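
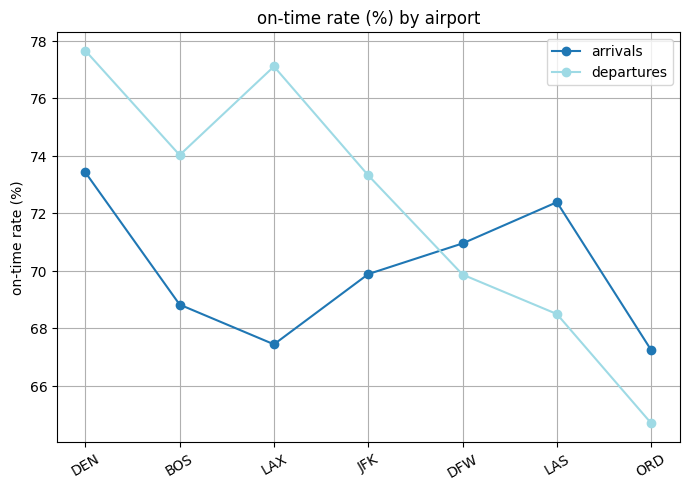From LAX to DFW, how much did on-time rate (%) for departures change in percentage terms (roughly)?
LAX ≈ 78, DFW ≈ 70; (70 − 78) / 78 ≈ -10.3%.

≈ -10.3%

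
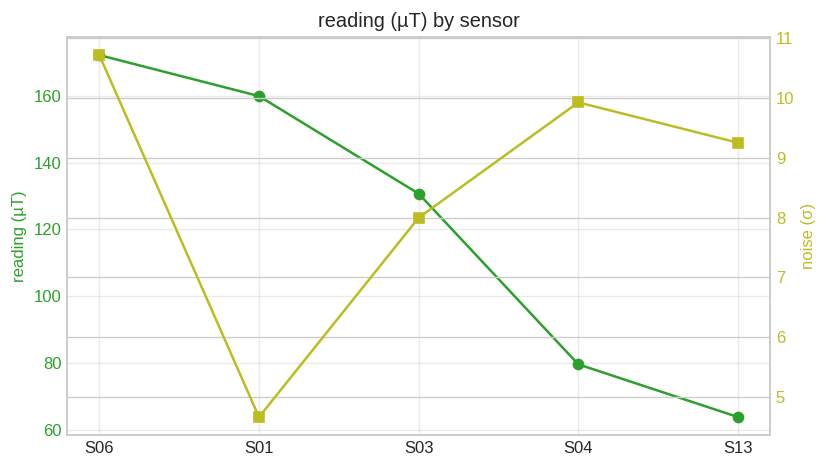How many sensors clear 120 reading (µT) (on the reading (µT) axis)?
Above 120: S06, S01, S03.

3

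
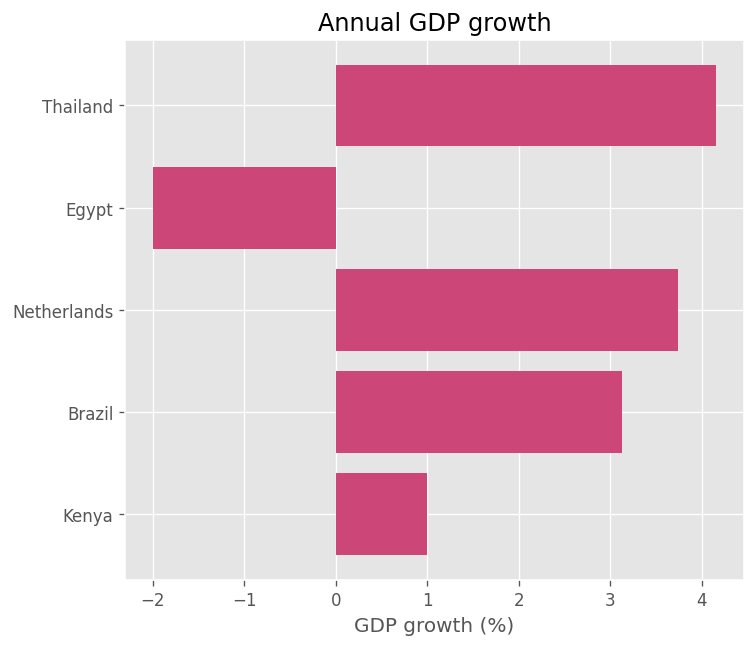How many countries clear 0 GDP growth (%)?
4

Above 0: Thailand, Netherlands, Brazil, Kenya.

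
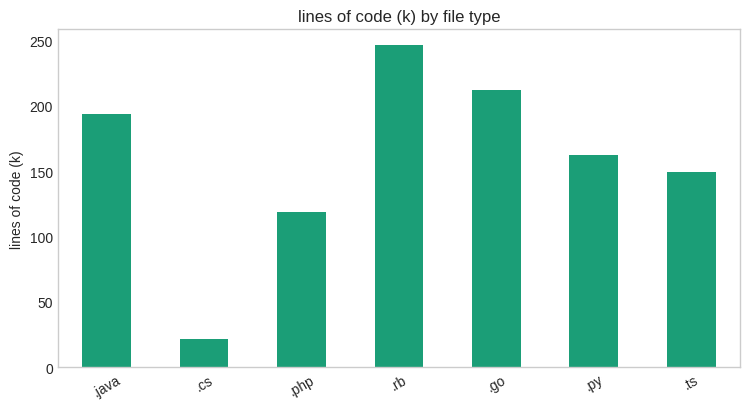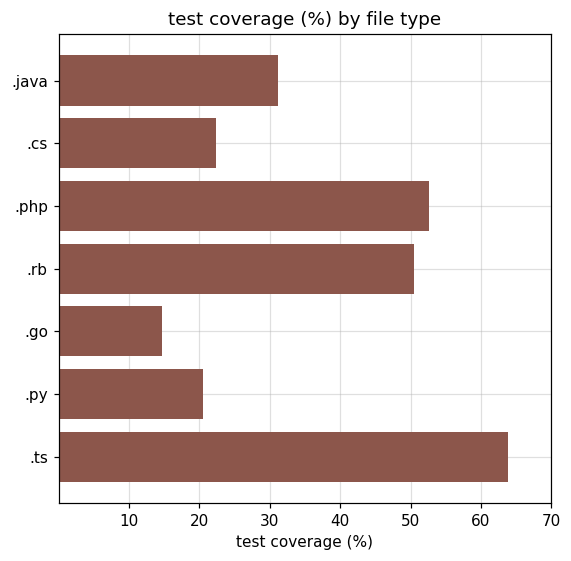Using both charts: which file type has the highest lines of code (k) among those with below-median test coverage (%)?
Chart 2 median test coverage (%) ≈ 30; below-median file types: .cs, .go, .py. Among those, .go has the highest lines of code (k) (≈ 200).

.go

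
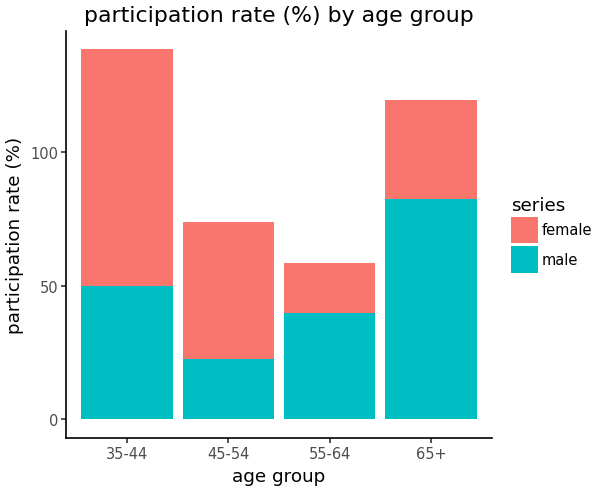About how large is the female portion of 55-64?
≈ 20

female top ≈ 60, bottom ≈ 40; segment ≈ 20.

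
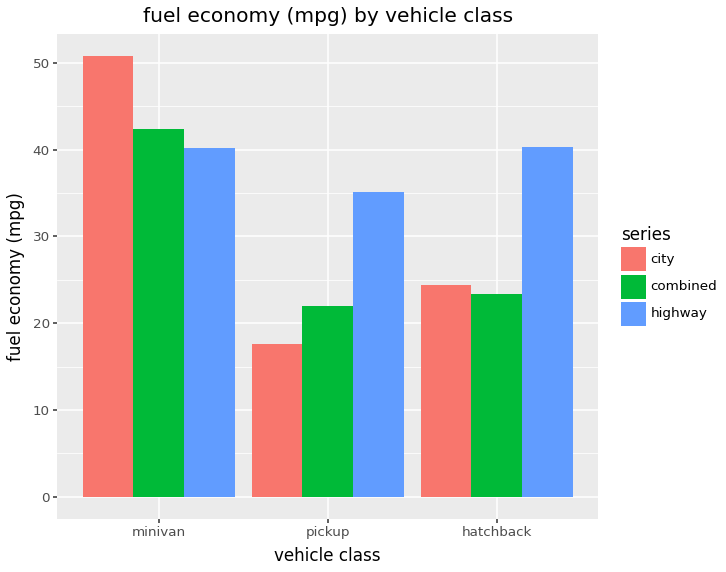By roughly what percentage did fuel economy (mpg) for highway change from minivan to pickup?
minivan ≈ 40, pickup ≈ 35; (35 − 40) / 40 ≈ -12.5%.

≈ -12.5%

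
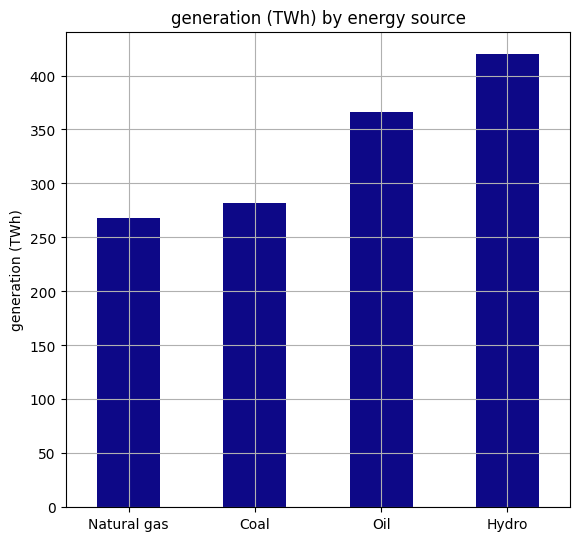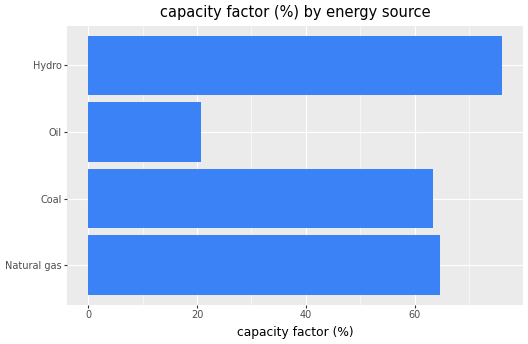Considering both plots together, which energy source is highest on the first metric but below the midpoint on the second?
Oil

Chart 2 median capacity factor (%) ≈ 60; below-median energy sources: Coal, Oil. Among those, Oil has the highest generation (TWh) (≈ 350).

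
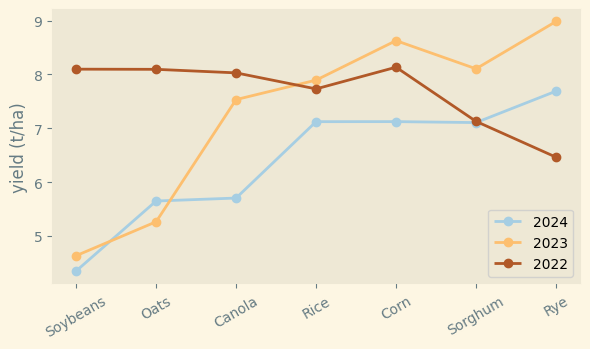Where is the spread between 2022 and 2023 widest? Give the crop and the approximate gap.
Soybeans, ≈ 3.5 t/ha

Soybeans: 2022 ≈ 8.0, 2023 ≈ 4.5 → gap ≈ 3.5. Next-largest (Oats) is only ≈ 2.5.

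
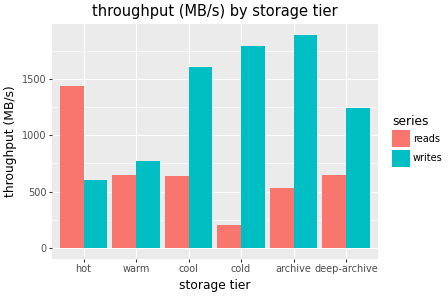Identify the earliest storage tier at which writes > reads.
warm

hot: writes ≈ 600 vs reads ≈ 1400 (not yet); warm: writes ≈ 800 vs reads ≈ 600 (first crossover).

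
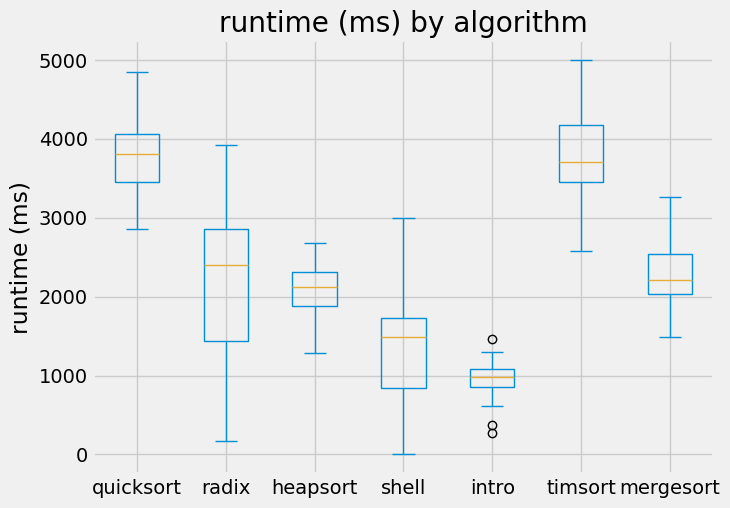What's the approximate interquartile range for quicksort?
≈ 500

Q3 ≈ 4000, Q1 ≈ 3500; IQR ≈ 500.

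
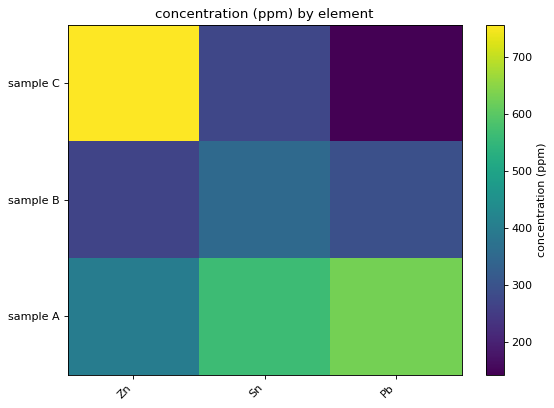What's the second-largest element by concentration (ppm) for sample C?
Sn

Top 3 for sample C: Zn ≈ 800, Sn ≈ 300, Pb ≈ 100.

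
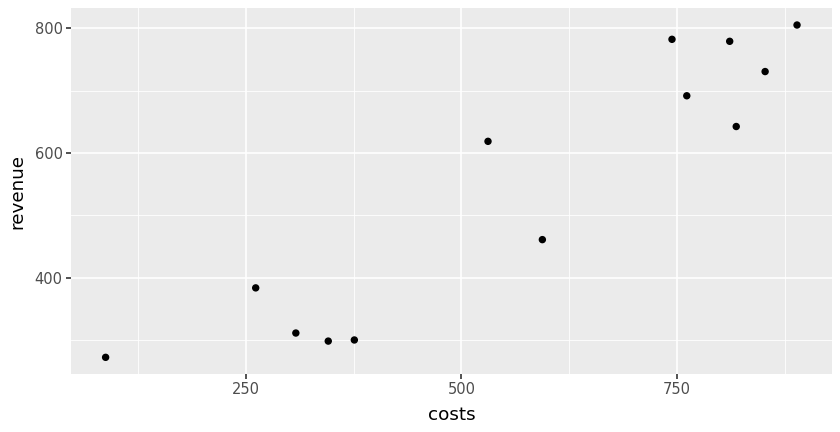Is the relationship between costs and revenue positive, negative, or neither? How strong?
positive, strong

Points are positively correlated; strong (|r| ≈ 0.9).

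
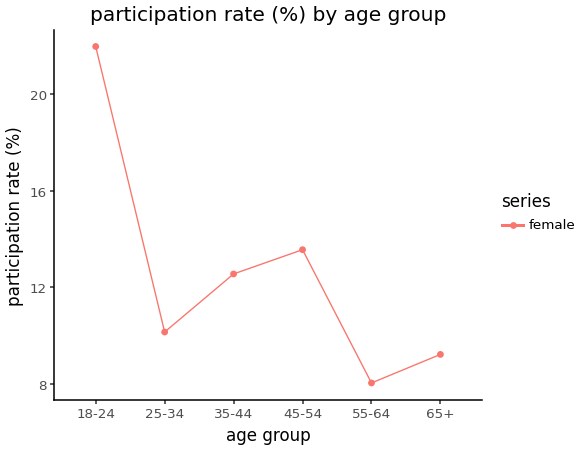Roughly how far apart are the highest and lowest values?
≈ 14

Max 18-24 ≈ 22, min 55-64 ≈ 8; range ≈ 14.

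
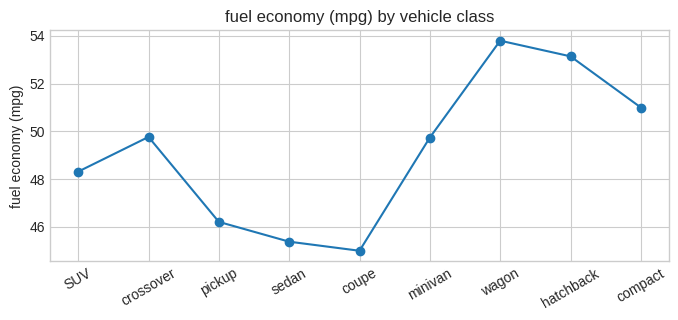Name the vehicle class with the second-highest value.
Top 3: wagon ≈ 54, hatchback ≈ 53, compact ≈ 51.

hatchback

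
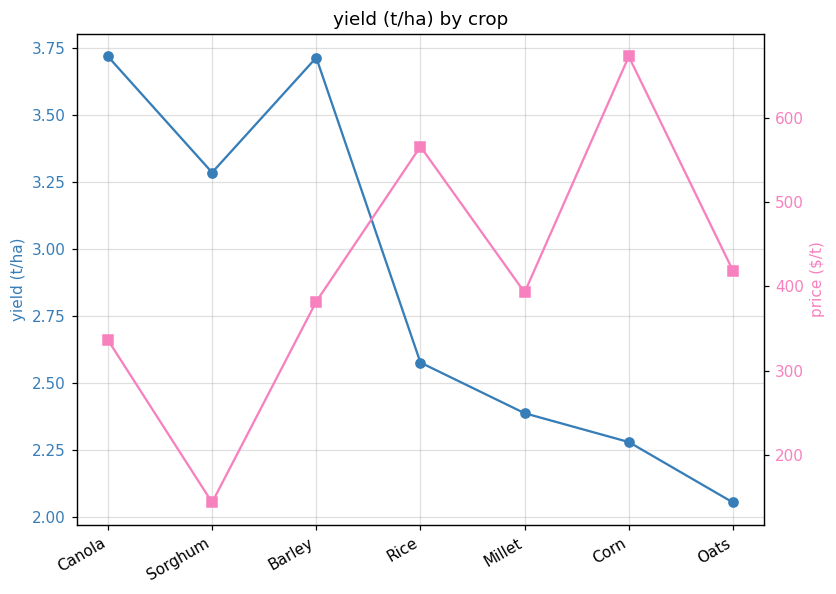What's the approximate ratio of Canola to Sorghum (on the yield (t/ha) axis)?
≈ 1.19×

Canola ≈ 3.8, Sorghum ≈ 3.2; 3.8/3.2 ≈ 1.19.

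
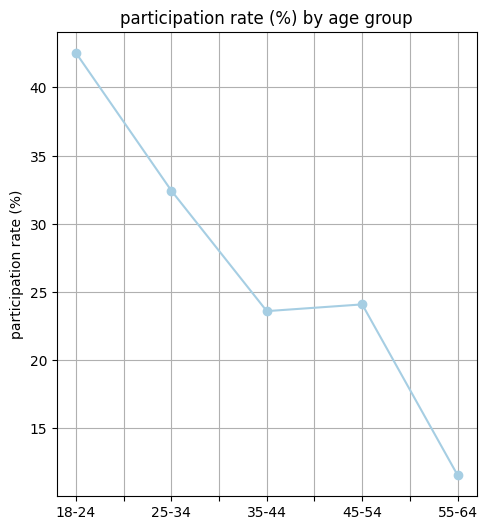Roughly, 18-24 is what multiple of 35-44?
18-24 ≈ 45, 35-44 ≈ 25; 45/25 ≈ 1.8.

≈ 1.8×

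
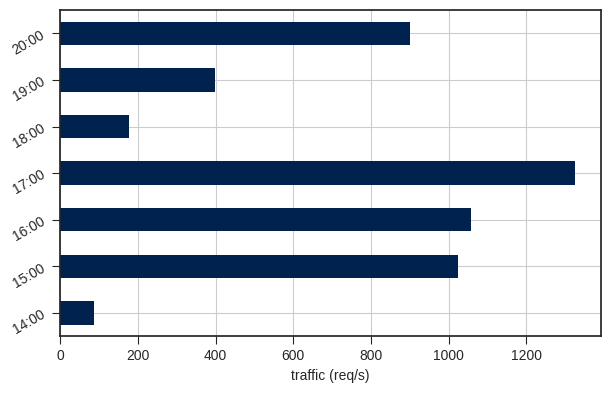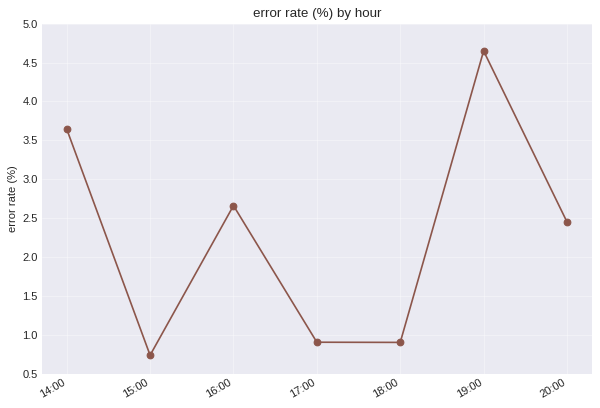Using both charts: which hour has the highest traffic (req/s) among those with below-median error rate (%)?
Chart 2 median error rate (%) ≈ 2.5; below-median hours: 15:00, 17:00, 18:00. Among those, 17:00 has the highest traffic (req/s) (≈ 1400).

17:00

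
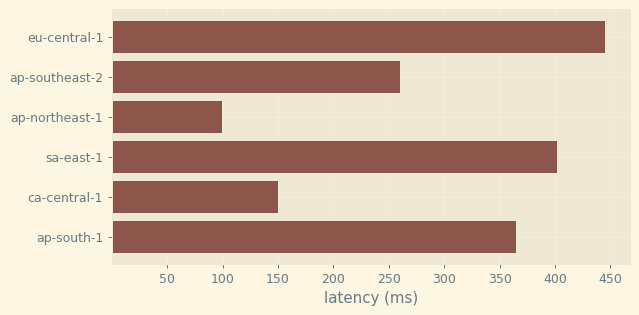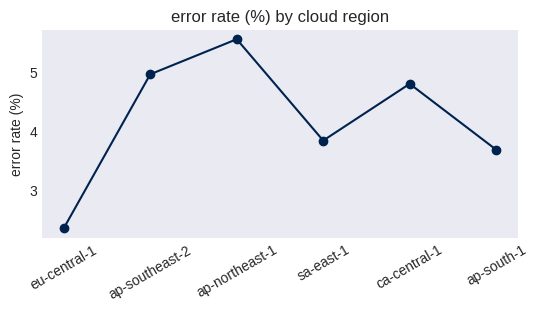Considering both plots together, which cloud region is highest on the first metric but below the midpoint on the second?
eu-central-1

Chart 2 median error rate (%) ≈ 4; below-median cloud regions: eu-central-1, sa-east-1, ap-south-1. Among those, eu-central-1 has the highest latency (ms) (≈ 450).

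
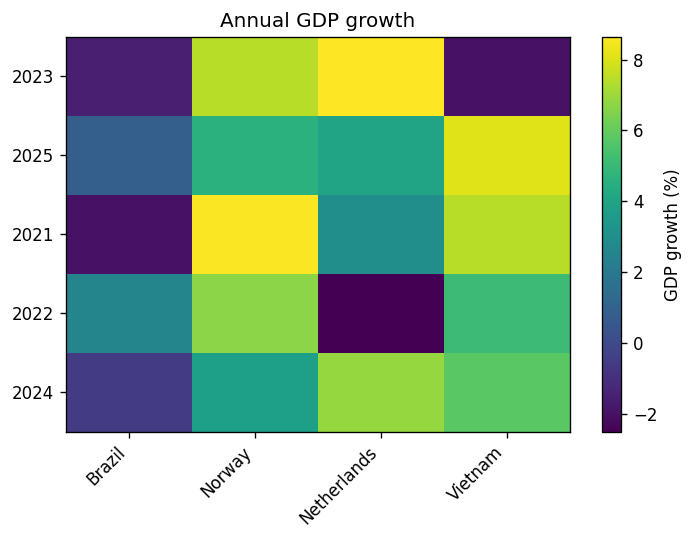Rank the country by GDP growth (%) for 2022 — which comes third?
Brazil

Top 4 for 2022: Norway ≈ 7, Vietnam ≈ 5, Brazil ≈ 3, Netherlands ≈ -2.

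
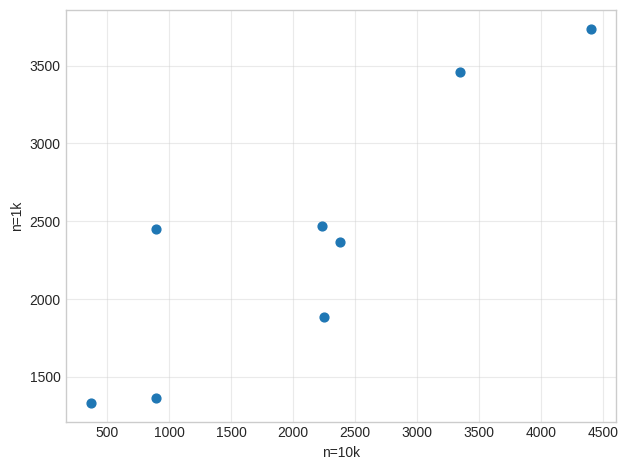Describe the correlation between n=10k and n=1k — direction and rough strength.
positive, strong

Points are positively correlated; strong (|r| ≈ 0.9).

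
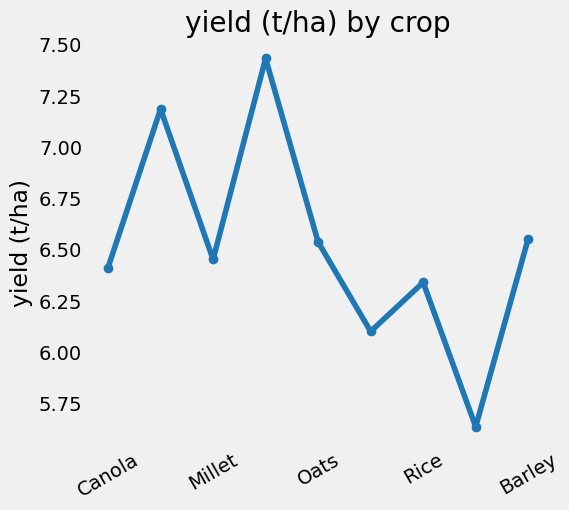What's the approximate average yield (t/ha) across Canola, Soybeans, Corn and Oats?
(6.4 + 7.2 + 7.4 + 6.6) / 4 ≈ 6.9.

≈ 6.9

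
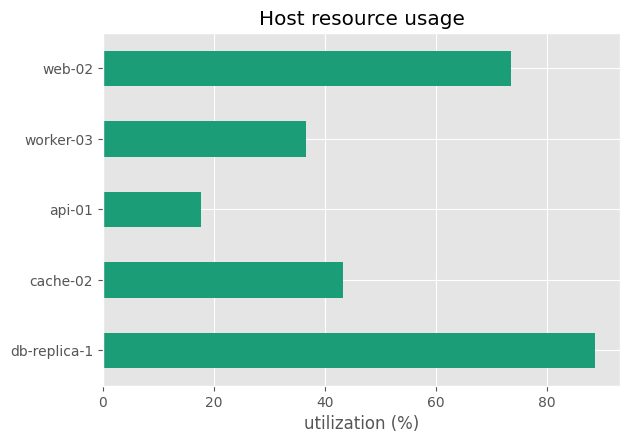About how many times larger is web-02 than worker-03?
≈ 1.75×

web-02 ≈ 70, worker-03 ≈ 40; 70/40 ≈ 1.75.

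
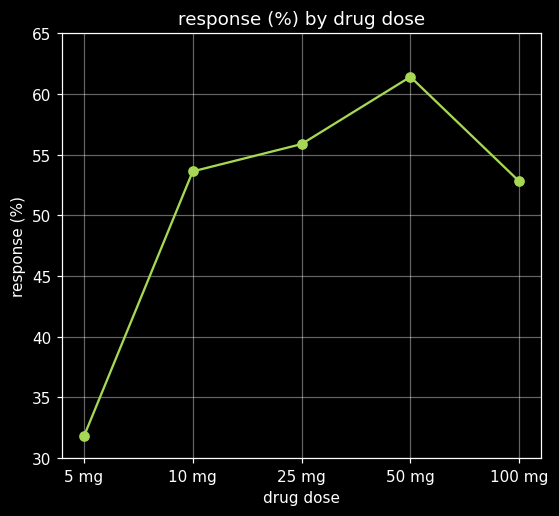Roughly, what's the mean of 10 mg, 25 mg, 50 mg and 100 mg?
≈ 56

(55 + 55 + 60 + 55) / 4 ≈ 56.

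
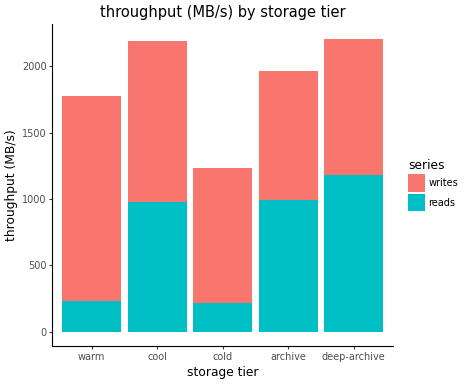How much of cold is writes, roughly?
≈ 1000

writes top ≈ 1200, bottom ≈ 200; segment ≈ 1000.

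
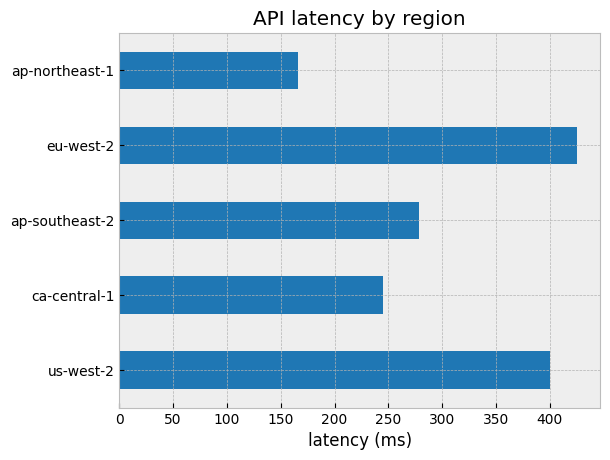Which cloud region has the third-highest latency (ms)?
Top 4: eu-west-2 ≈ 450, us-west-2 ≈ 400, ap-southeast-2 ≈ 300, ca-central-1 ≈ 250.

ap-southeast-2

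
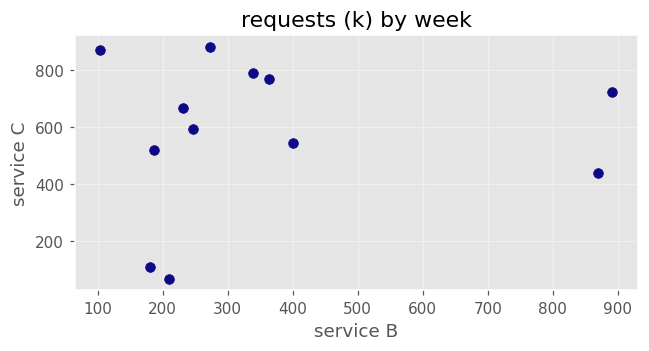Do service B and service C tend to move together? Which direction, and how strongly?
no clear correlation

Points are roughly uncorrelated; weak (|r| ≈ 0.1).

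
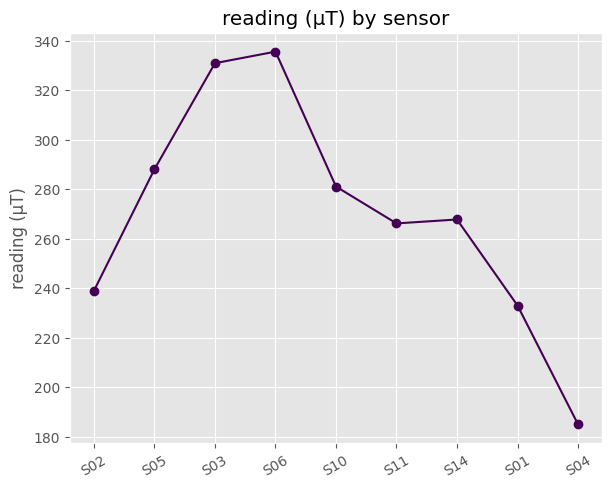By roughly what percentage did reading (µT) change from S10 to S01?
S10 ≈ 280, S01 ≈ 240; (240 − 280) / 280 ≈ -14.3%.

≈ -14.3%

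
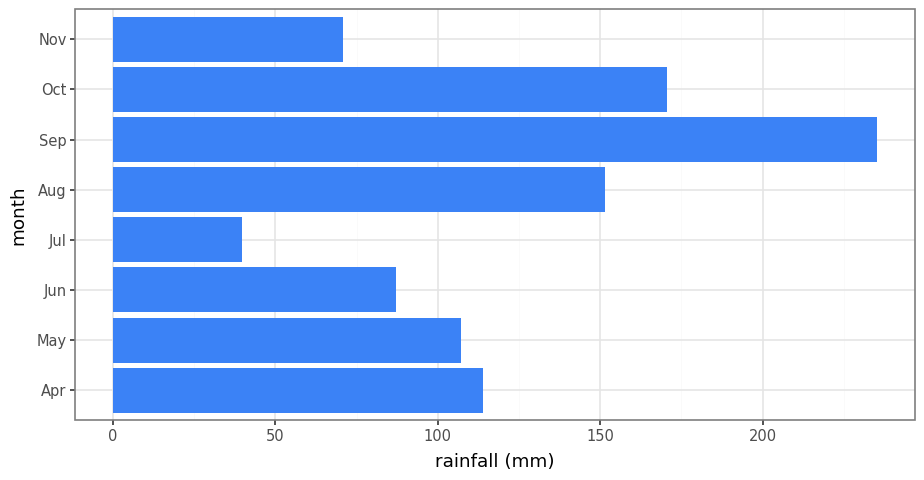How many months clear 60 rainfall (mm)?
7

Above 60: Apr, May, Jun, Aug, Sep, Oct, Nov.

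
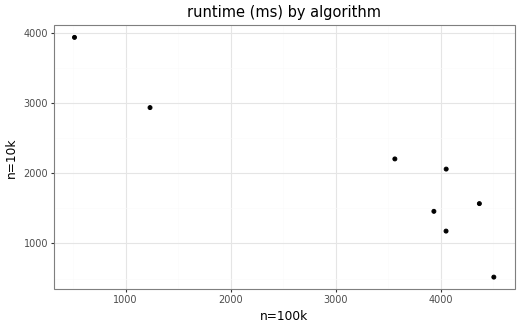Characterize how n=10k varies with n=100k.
negative, strong

Points are negatively correlated; strong (|r| ≈ 0.9).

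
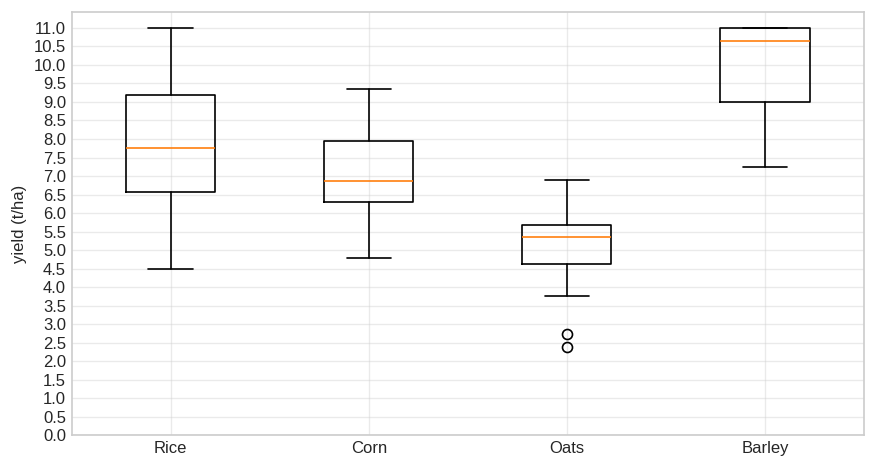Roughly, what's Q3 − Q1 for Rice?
Q3 ≈ 9.0, Q1 ≈ 6.5; IQR ≈ 2.5.

≈ 2.5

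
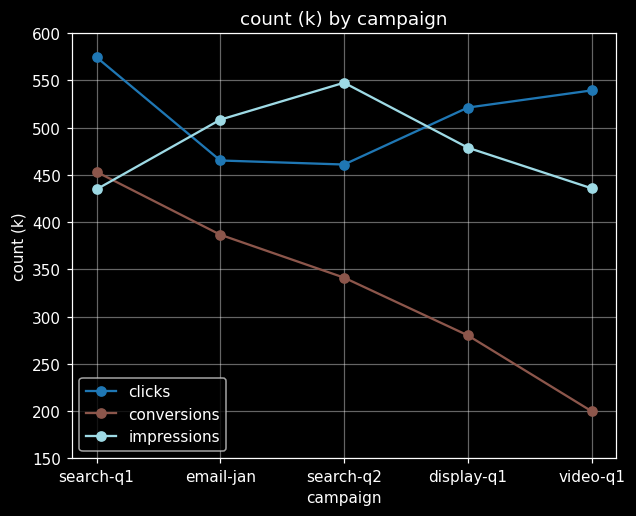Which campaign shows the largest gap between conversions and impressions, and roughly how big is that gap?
video-q1: conversions ≈ 200, impressions ≈ 450 → gap ≈ 250. Next-largest (search-q2) is only ≈ 200.

video-q1, ≈ 250 k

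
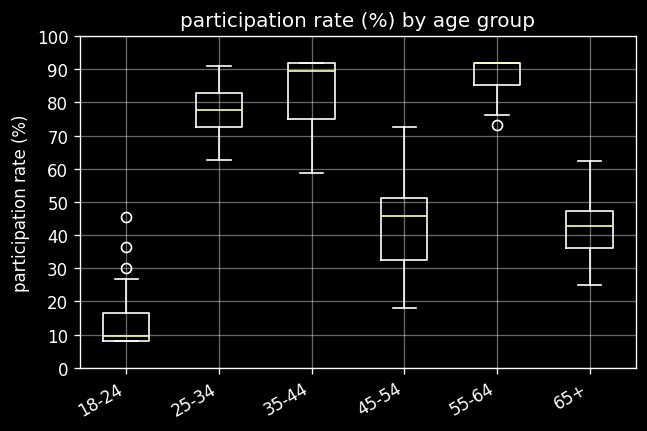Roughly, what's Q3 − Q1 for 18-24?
Q3 ≈ 20, Q1 ≈ 10; IQR ≈ 10.

≈ 10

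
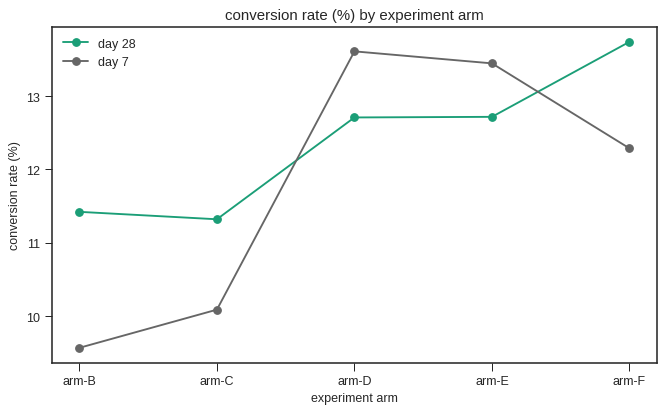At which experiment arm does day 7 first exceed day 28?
arm-C: day 7 ≈ 10.0 vs day 28 ≈ 11.5 (not yet); arm-D: day 7 ≈ 13.5 vs day 28 ≈ 12.5 (first crossover).

arm-D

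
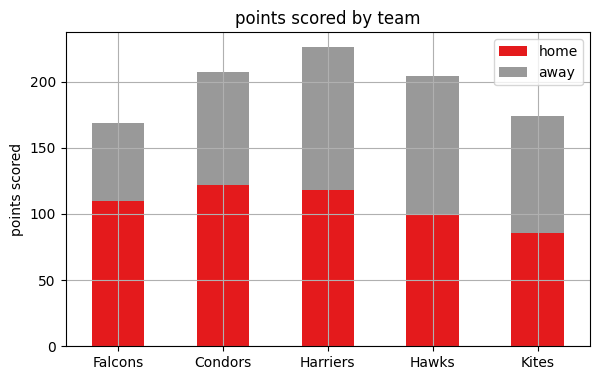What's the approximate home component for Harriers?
home top ≈ 120, bottom ≈ 0; segment ≈ 120.

≈ 120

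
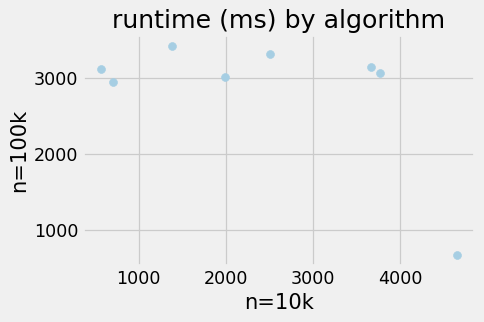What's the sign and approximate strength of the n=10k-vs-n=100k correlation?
Points are negatively correlated; moderate (|r| ≈ 0.6).

negative, moderate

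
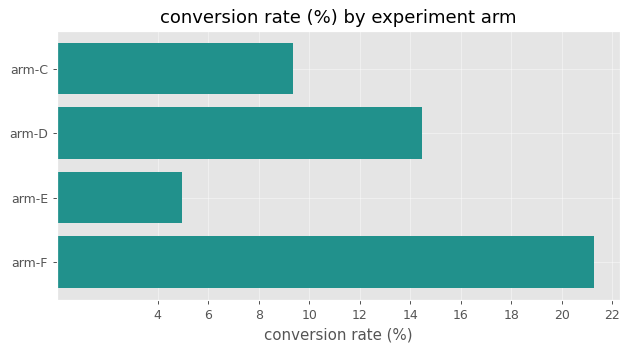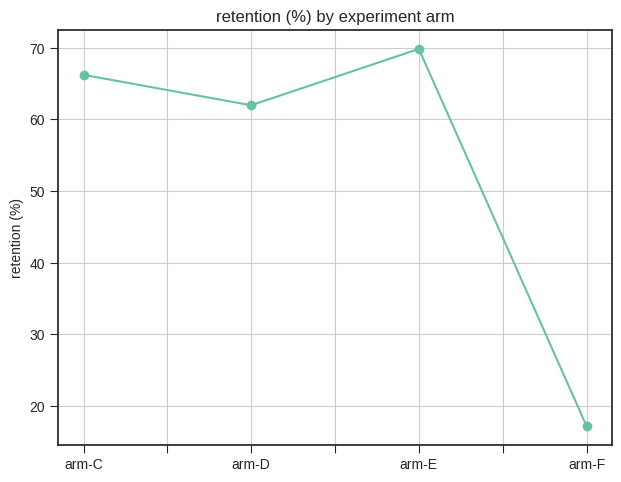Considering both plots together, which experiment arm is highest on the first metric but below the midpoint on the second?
Chart 2 median retention (%) ≈ 60; below-median experiment arms: arm-D, arm-F. Among those, arm-F has the highest conversion rate (%) (≈ 22).

arm-F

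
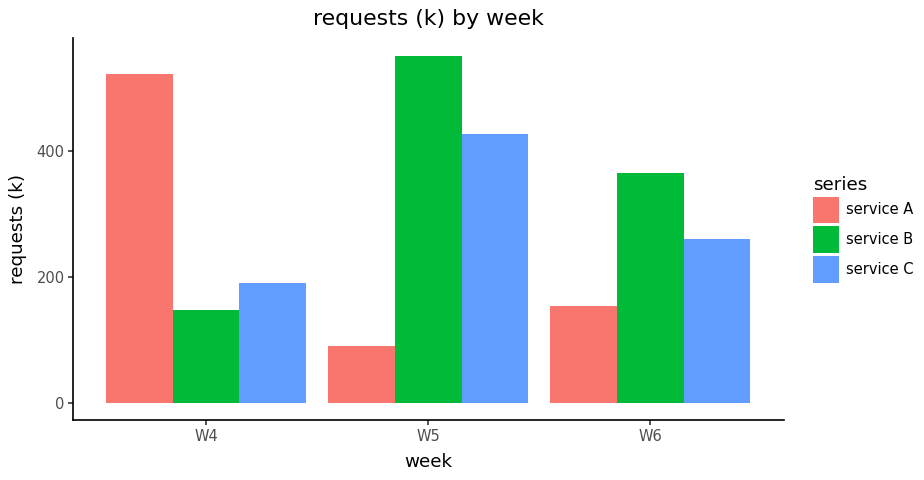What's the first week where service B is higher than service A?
W5

W4: service B ≈ 150 vs service A ≈ 500 (not yet); W5: service B ≈ 550 vs service A ≈ 100 (first crossover).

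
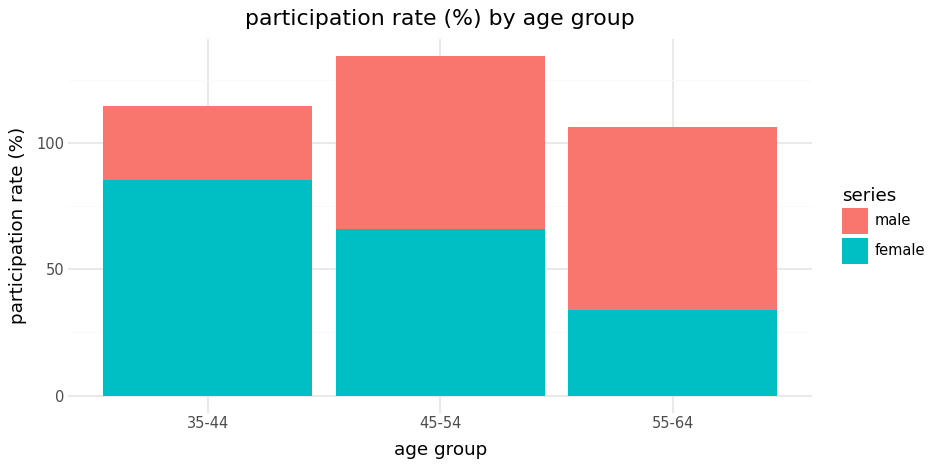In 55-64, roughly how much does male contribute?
≈ 60

male top ≈ 100, bottom ≈ 40; segment ≈ 60.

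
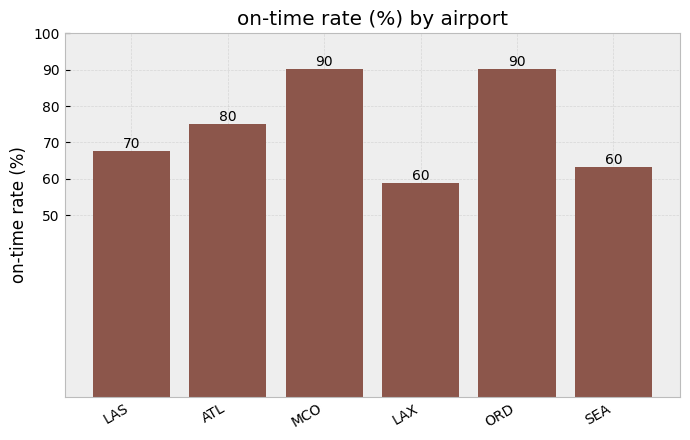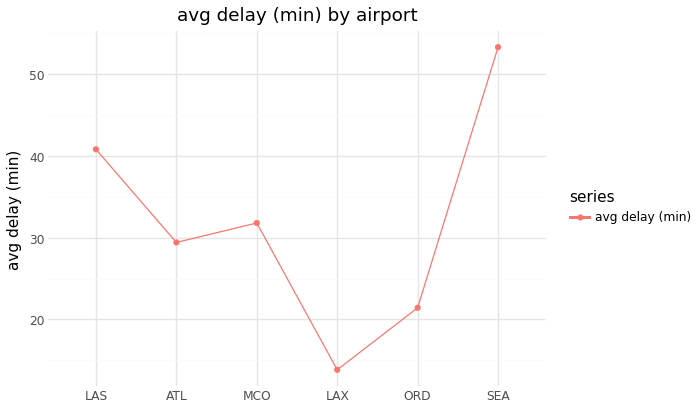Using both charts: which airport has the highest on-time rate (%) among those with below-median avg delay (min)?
Chart 2 median avg delay (min) ≈ 30; below-median airports: ATL, LAX, ORD. Among those, ORD has the highest on-time rate (%) (≈ 90).

ORD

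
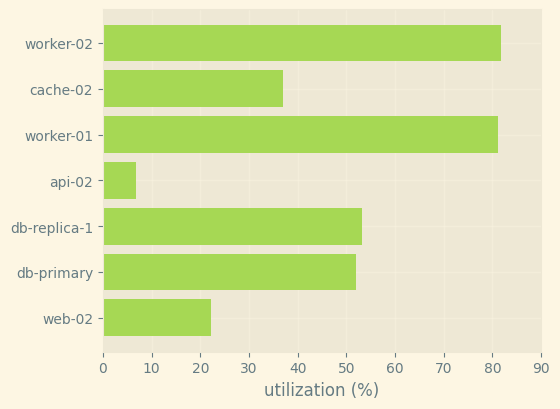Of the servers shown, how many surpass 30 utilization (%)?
Above 30: worker-02, cache-02, worker-01, db-replica-1, db-primary.

5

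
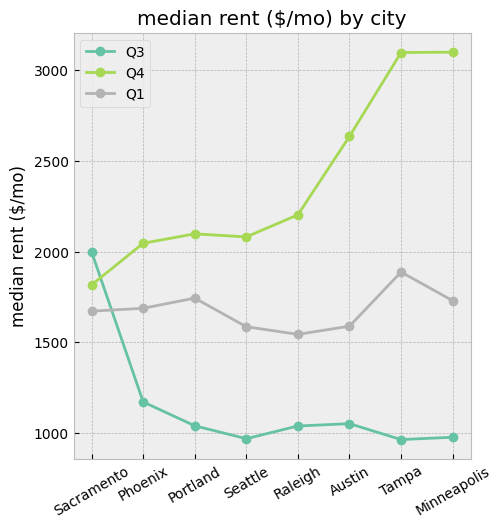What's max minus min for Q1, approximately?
≈ 200

Max Tampa ≈ 1800, min Raleigh ≈ 1600; range ≈ 200.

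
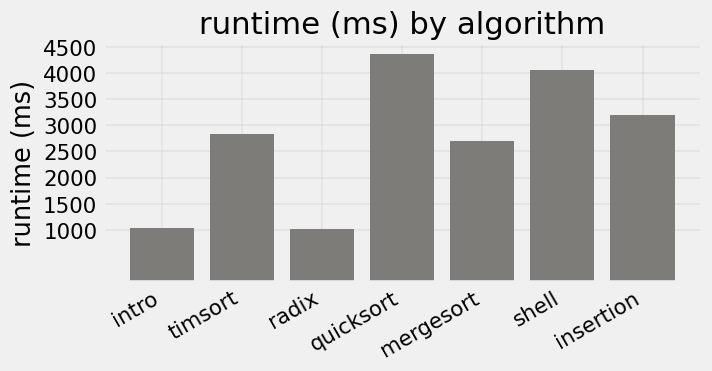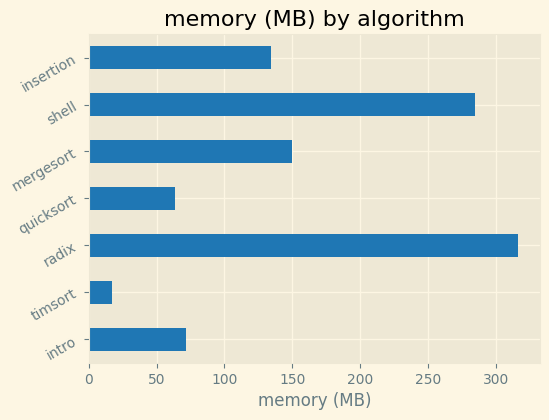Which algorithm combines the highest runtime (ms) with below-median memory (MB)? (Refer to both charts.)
quicksort

Chart 2 median memory (MB) ≈ 150; below-median algorithms: intro, timsort, quicksort. Among those, quicksort has the highest runtime (ms) (≈ 4500).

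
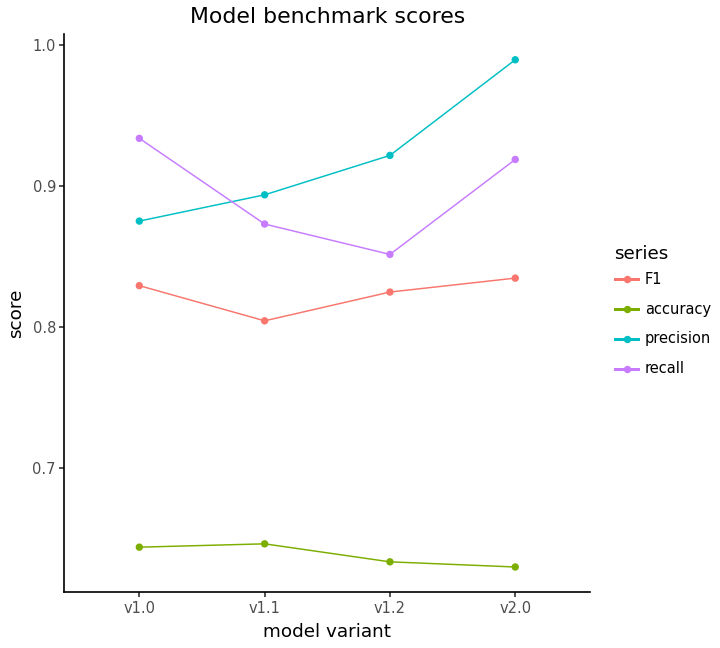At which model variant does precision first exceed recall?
v1.1

v1.0: precision ≈ 0.90 vs recall ≈ 0.95 (not yet); v1.1: precision ≈ 0.90 vs recall ≈ 0.85 (first crossover).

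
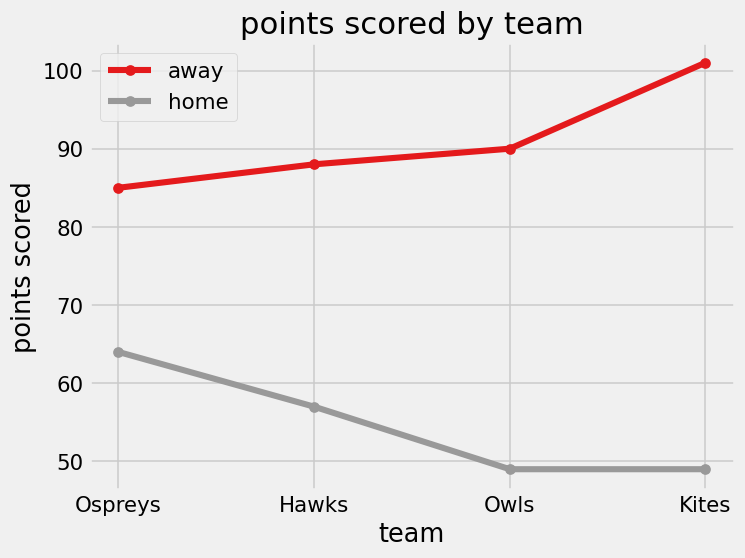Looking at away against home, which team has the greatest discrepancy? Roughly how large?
Kites: away ≈ 100, home ≈ 50 → gap ≈ 50. Next-largest (Owls) is only ≈ 40.

Kites, ≈ 50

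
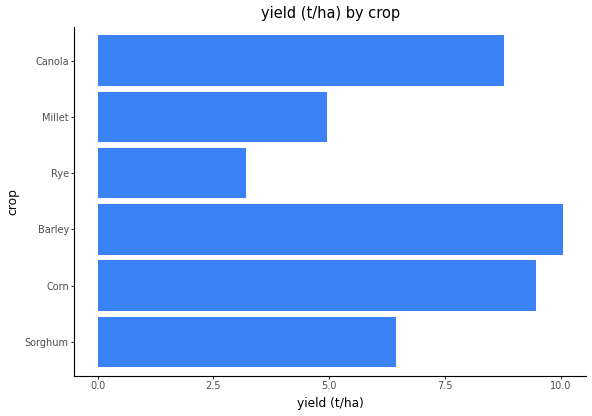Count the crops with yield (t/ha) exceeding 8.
3

Above 8: Corn, Barley, Canola.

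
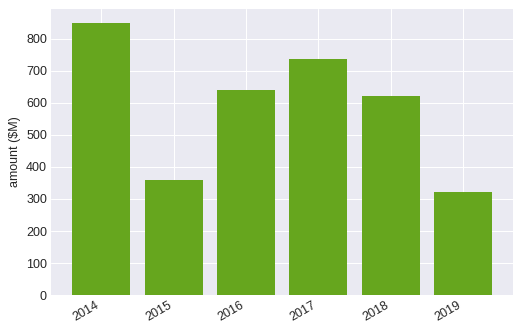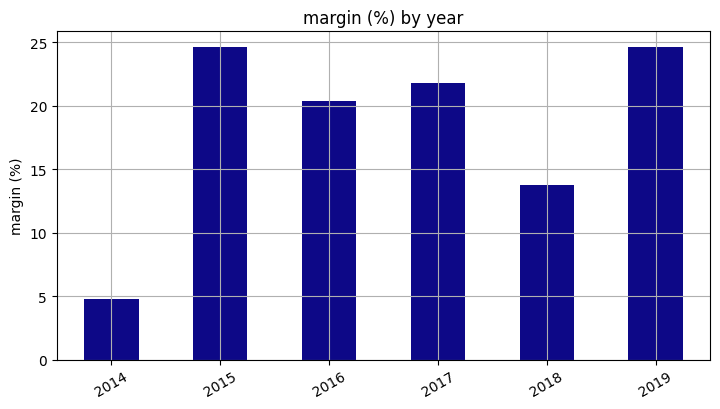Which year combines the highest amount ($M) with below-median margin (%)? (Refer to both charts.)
2014

Chart 2 median margin (%) ≈ 20; below-median years: 2014, 2016, 2018. Among those, 2014 has the highest amount ($M) (≈ 800).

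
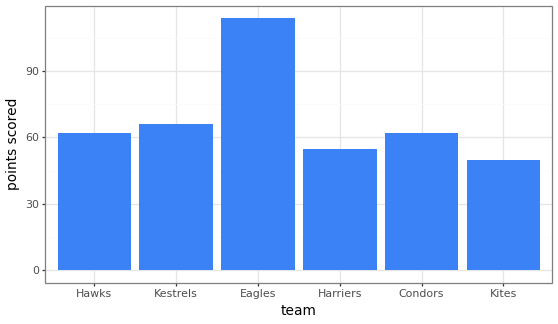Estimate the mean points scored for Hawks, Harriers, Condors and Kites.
(60 + 60 + 60 + 50) / 4 ≈ 58.

≈ 58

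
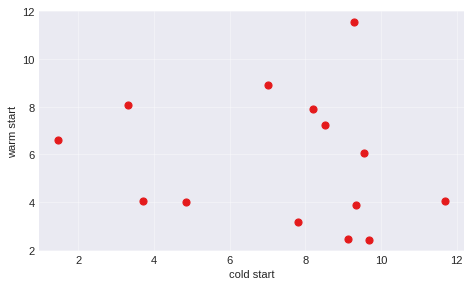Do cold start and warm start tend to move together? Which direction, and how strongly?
no clear correlation

Points are roughly uncorrelated; weak (|r| ≈ 0.1).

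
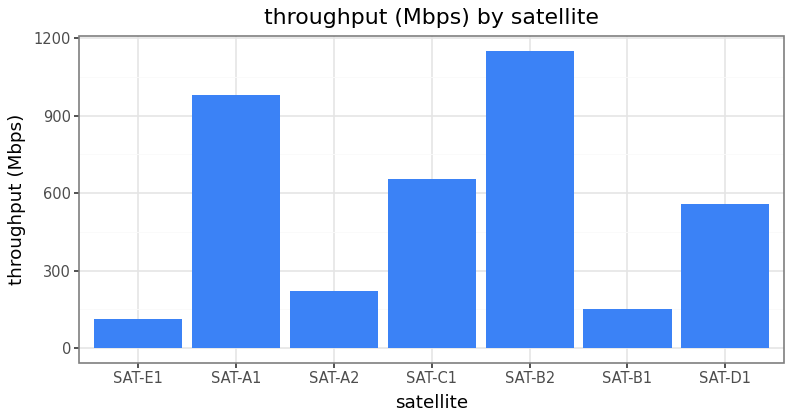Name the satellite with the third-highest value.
Top 4: SAT-B2 ≈ 1200, SAT-A1 ≈ 1000, SAT-C1 ≈ 700, SAT-D1 ≈ 600.

SAT-C1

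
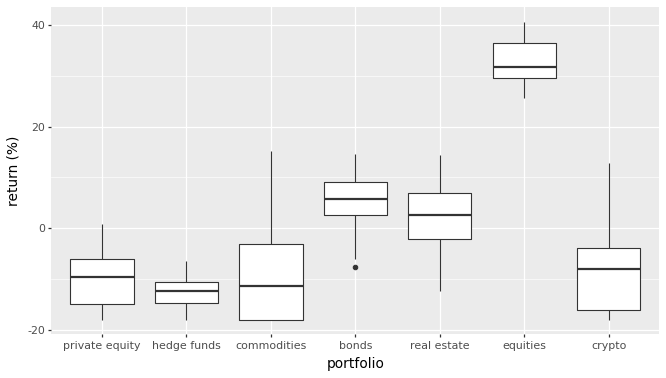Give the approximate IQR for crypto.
≈ 10

Q3 ≈ -5, Q1 ≈ -15; IQR ≈ 10.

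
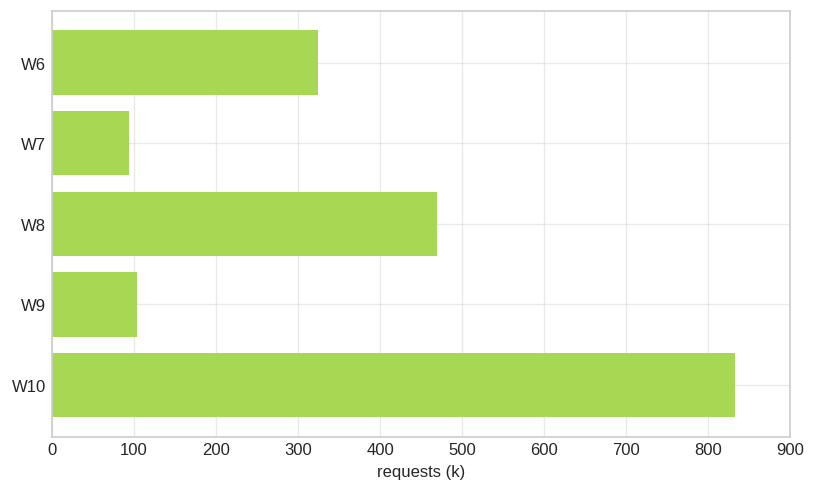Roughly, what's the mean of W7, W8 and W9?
(100 + 500 + 100) / 3 ≈ 233.

≈ 233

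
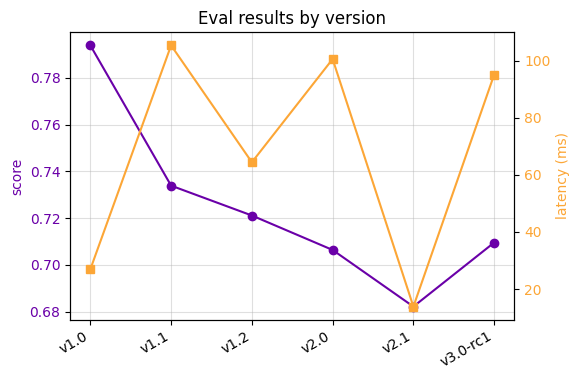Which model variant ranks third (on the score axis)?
v1.2

Top 4 (on the score axis): v1.0 ≈ 0.79, v1.1 ≈ 0.73, v1.2 ≈ 0.72, v3.0-rc1 ≈ 0.71.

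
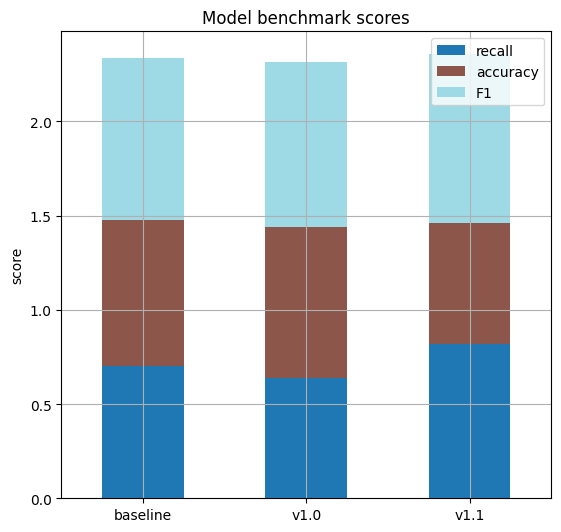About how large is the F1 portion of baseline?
≈ 1.0

F1 top ≈ 2.4, bottom ≈ 1.4; segment ≈ 1.0.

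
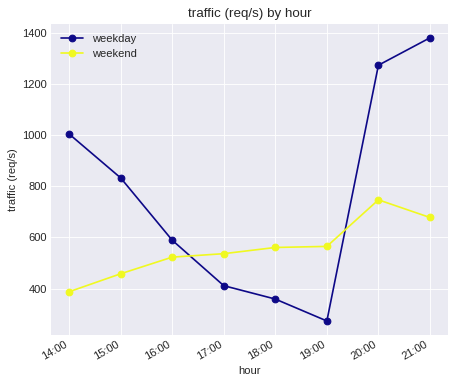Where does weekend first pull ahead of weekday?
17:00

16:00: weekend ≈ 500 vs weekday ≈ 600 (not yet); 17:00: weekend ≈ 500 vs weekday ≈ 400 (first crossover).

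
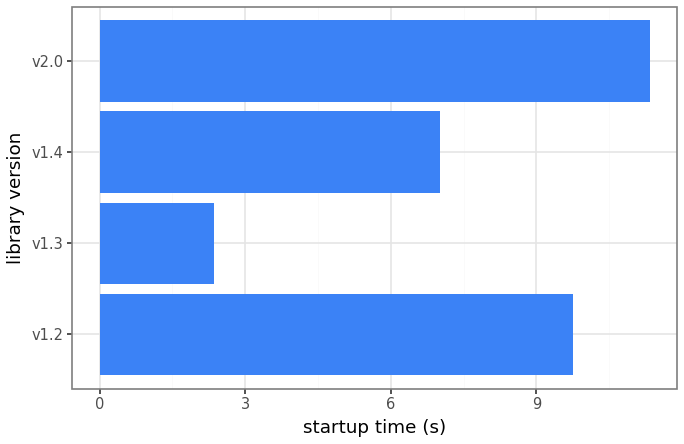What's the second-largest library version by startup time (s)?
v1.2

Top 3: v2.0 ≈ 11, v1.2 ≈ 10, v1.4 ≈ 7.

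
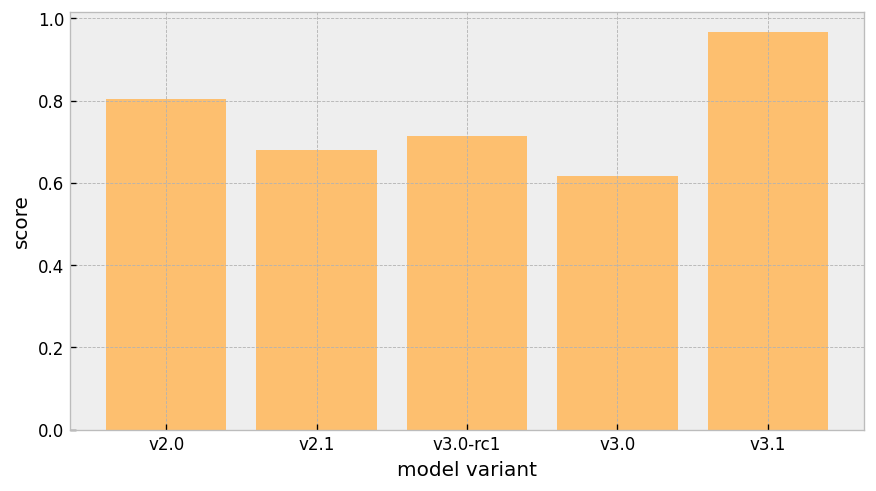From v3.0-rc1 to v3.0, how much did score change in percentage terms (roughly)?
≈ -14.3%

v3.0-rc1 ≈ 0.7, v3.0 ≈ 0.6; (0.6 − 0.7) / 0.7 ≈ -14.3%.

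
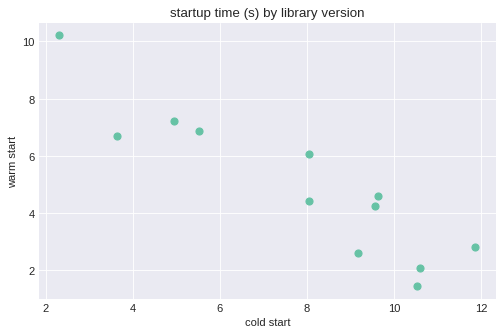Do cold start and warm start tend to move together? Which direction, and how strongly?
Points are negatively correlated; strong (|r| ≈ 0.9).

negative, strong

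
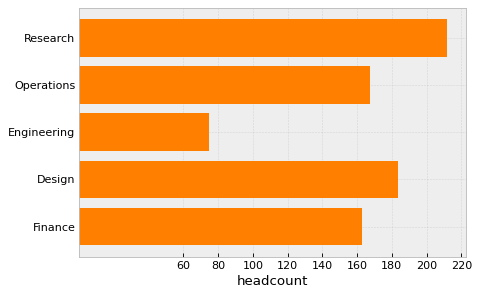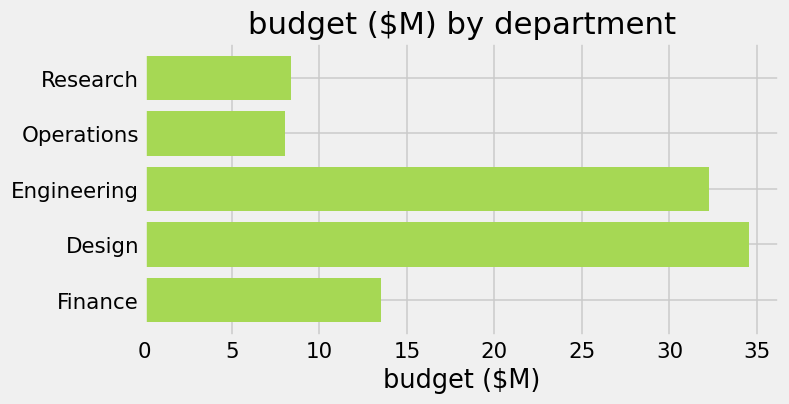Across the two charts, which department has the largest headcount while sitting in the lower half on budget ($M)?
Chart 2 median budget ($M) ≈ 15; below-median departments: Research, Operations. Among those, Research has the highest headcount (≈ 220).

Research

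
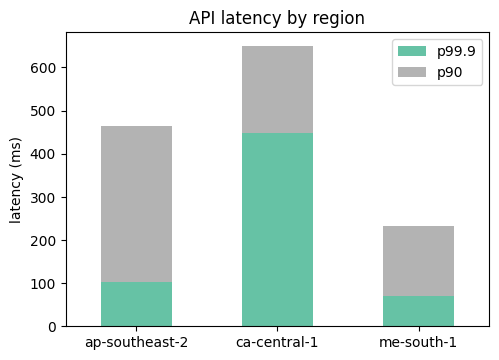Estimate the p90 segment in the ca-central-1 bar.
p90 top ≈ 600, bottom ≈ 400; segment ≈ 200.

≈ 200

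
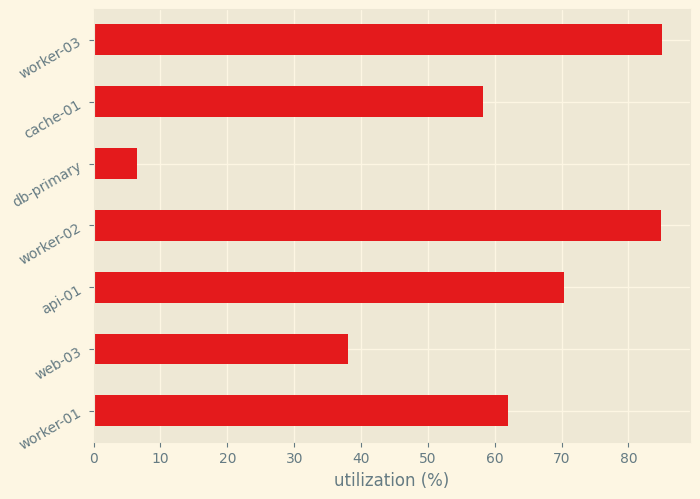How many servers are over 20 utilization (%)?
6

Above 20: worker-01, web-03, api-01, worker-02, cache-01, worker-03.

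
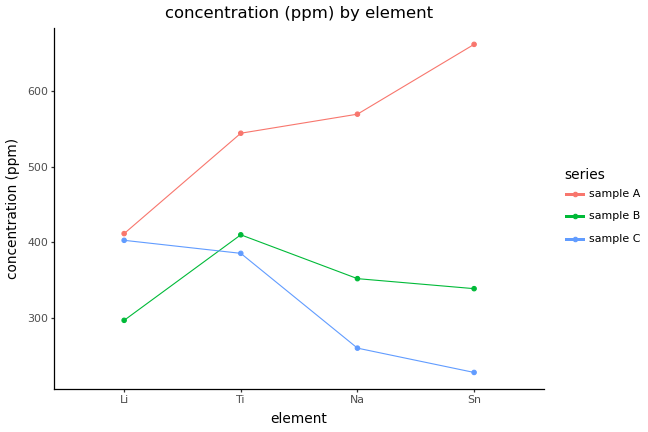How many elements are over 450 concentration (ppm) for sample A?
3

Above 450: Ti, Na, Sn.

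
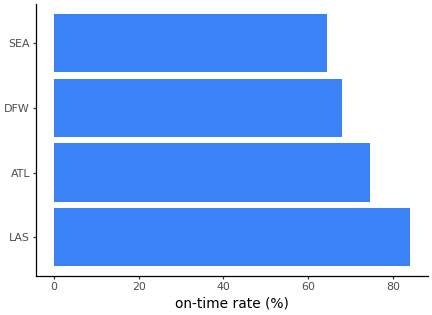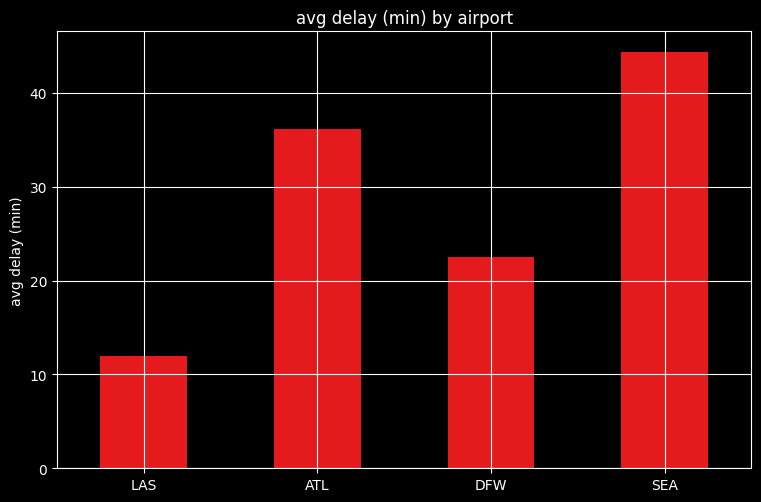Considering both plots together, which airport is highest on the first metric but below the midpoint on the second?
Chart 2 median avg delay (min) ≈ 30; below-median airports: LAS, DFW. Among those, LAS has the highest on-time rate (%) (≈ 80).

LAS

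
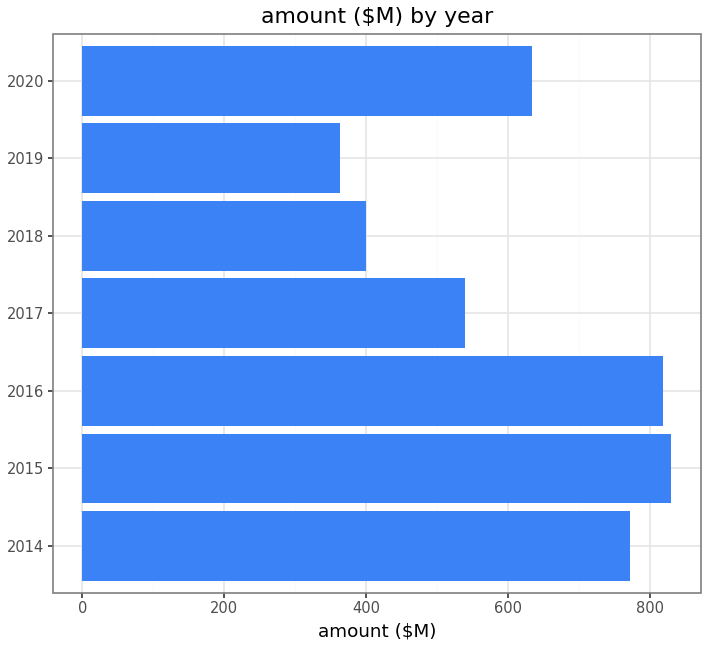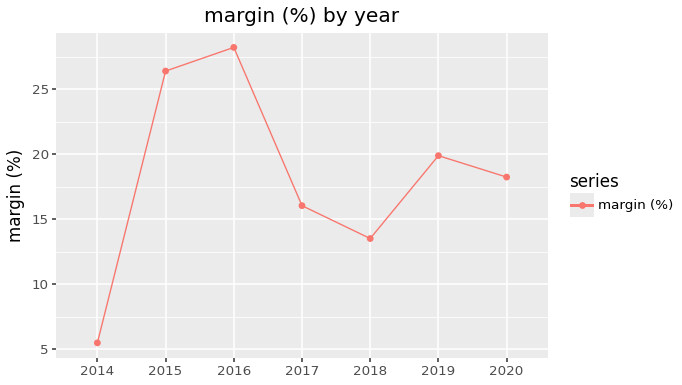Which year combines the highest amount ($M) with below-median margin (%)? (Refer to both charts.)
2014

Chart 2 median margin (%) ≈ 20; below-median years: 2014, 2017, 2018. Among those, 2014 has the highest amount ($M) (≈ 800).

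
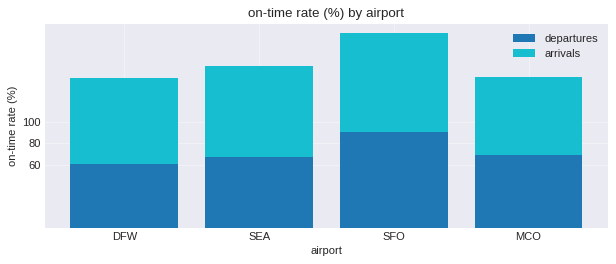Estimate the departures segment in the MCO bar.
departures top ≈ 60, bottom ≈ 0; segment ≈ 60.

≈ 60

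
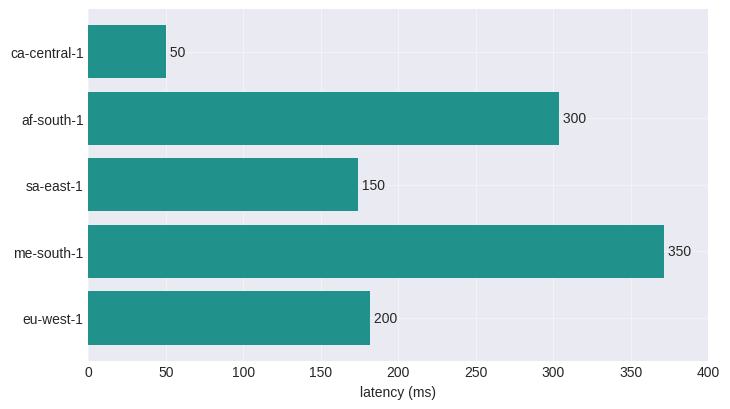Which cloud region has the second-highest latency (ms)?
Top 3: me-south-1 ≈ 350, af-south-1 ≈ 300, eu-west-1 ≈ 200.

af-south-1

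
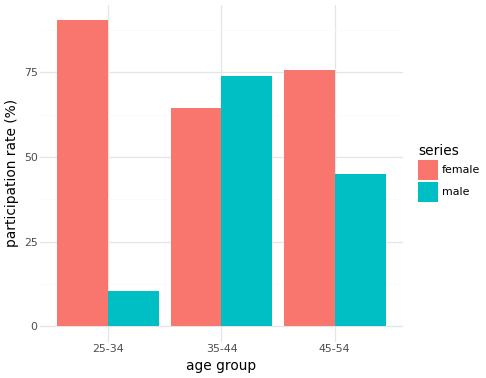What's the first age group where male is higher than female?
35-44

25-34: male ≈ 10 vs female ≈ 90 (not yet); 35-44: male ≈ 70 vs female ≈ 60 (first crossover).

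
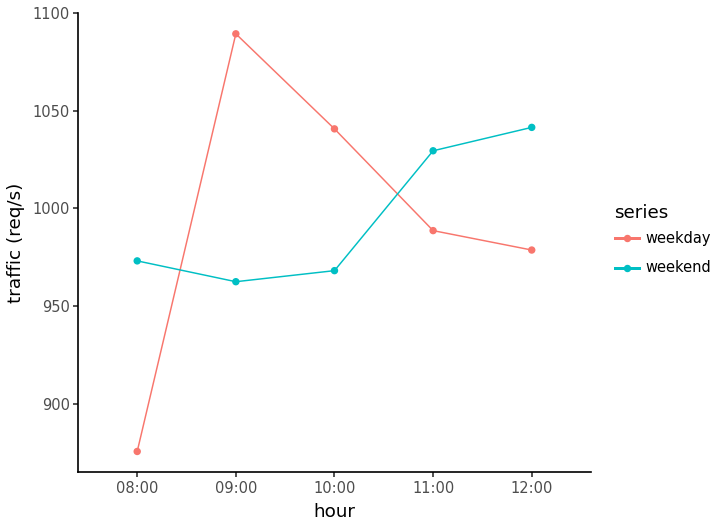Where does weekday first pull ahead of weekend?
08:00: weekday ≈ 880 vs weekend ≈ 980 (not yet); 09:00: weekday ≈ 1080 vs weekend ≈ 960 (first crossover).

09:00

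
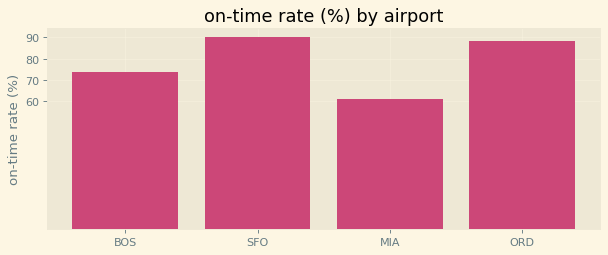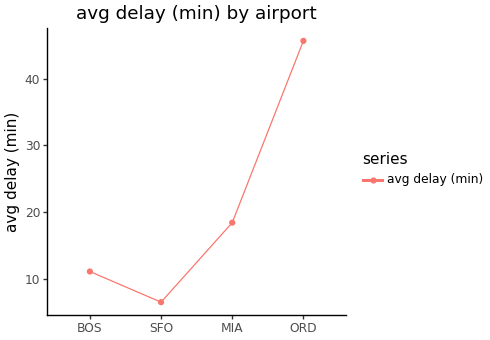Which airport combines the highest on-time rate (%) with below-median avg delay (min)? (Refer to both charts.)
Chart 2 median avg delay (min) ≈ 15; below-median airports: BOS, SFO. Among those, SFO has the highest on-time rate (%) (≈ 90).

SFO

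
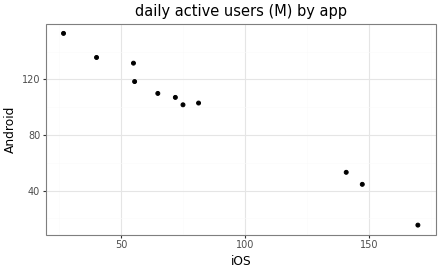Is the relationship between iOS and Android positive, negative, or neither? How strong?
Points are negatively correlated; strong (|r| ≈ 1.0).

negative, strong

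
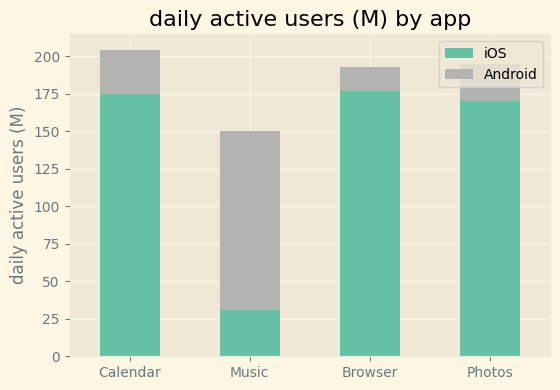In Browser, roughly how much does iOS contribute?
iOS top ≈ 180, bottom ≈ 0; segment ≈ 180.

≈ 180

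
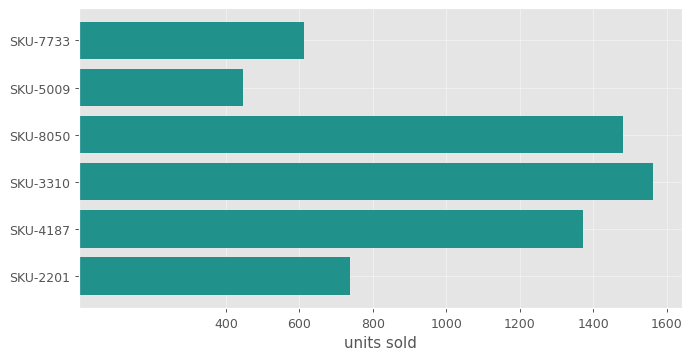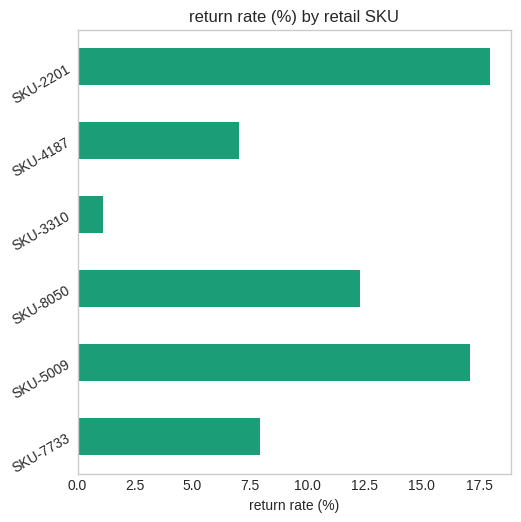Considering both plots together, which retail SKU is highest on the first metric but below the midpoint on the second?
Chart 2 median return rate (%) ≈ 10; below-median retail SKUs: SKU-7733, SKU-3310, SKU-4187. Among those, SKU-3310 has the highest units sold (≈ 1600).

SKU-3310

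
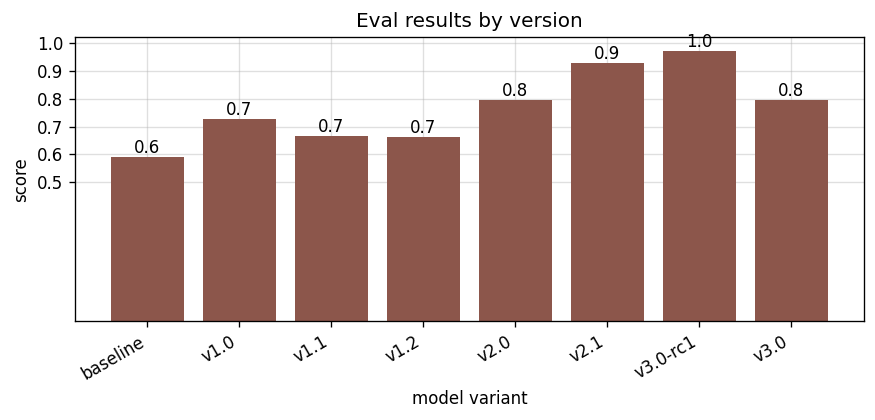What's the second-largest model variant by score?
Top 3: v3.0-rc1 ≈ 1.0, v2.1 ≈ 0.9, v3.0 ≈ 0.8.

v2.1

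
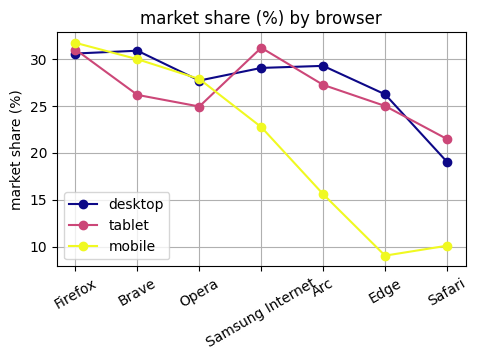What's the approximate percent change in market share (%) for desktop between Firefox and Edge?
≈ -13.3%

Firefox ≈ 30, Edge ≈ 26; (26 − 30) / 30 ≈ -13.3%.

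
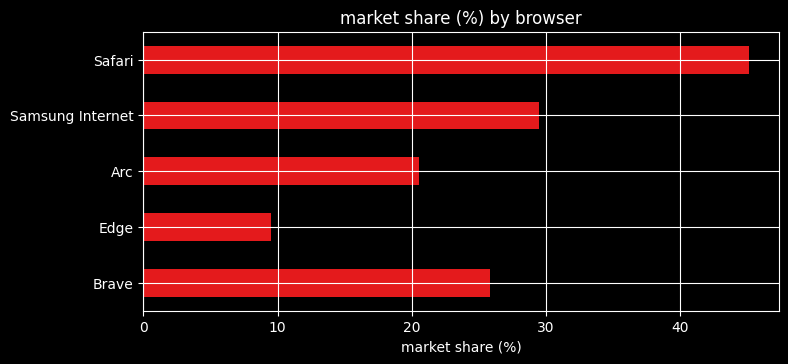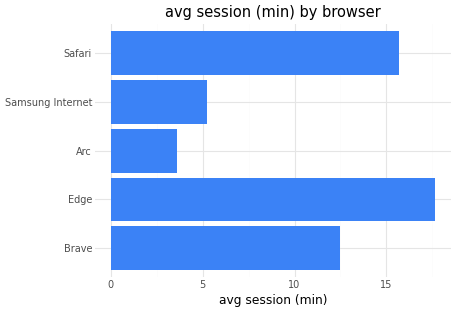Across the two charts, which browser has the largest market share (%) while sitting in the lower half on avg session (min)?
Samsung Internet

Chart 2 median avg session (min) ≈ 12; below-median browsers: Arc, Samsung Internet. Among those, Samsung Internet has the highest market share (%) (≈ 30).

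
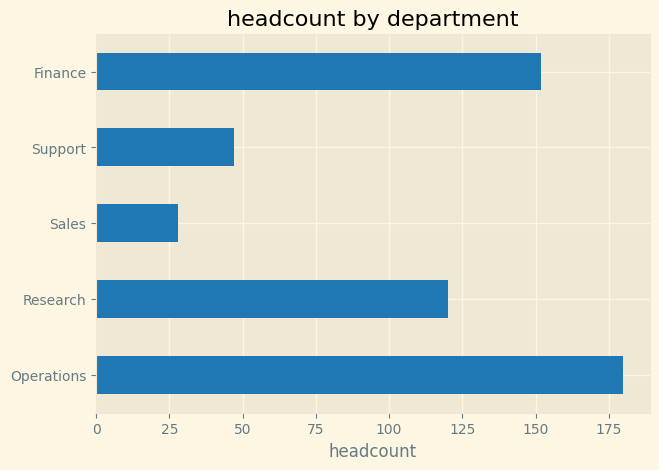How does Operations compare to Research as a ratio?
≈ 1.5×

Operations ≈ 180, Research ≈ 120; 180/120 ≈ 1.5.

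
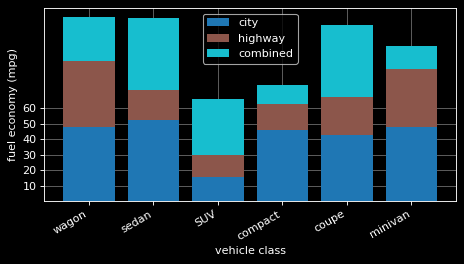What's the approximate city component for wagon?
city top ≈ 50, bottom ≈ 0; segment ≈ 50.

≈ 50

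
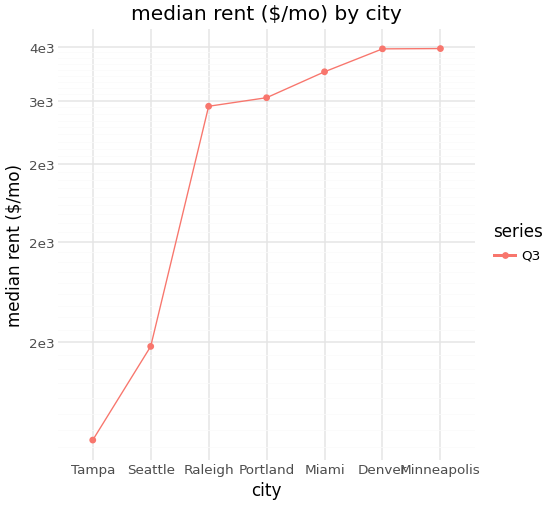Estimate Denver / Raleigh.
≈ 1.13×

Denver ≈ 3400, Raleigh ≈ 3000; 3400/3000 ≈ 1.13.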